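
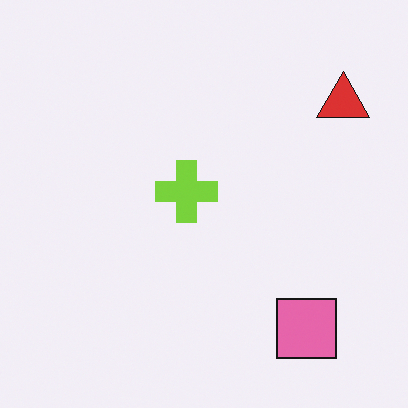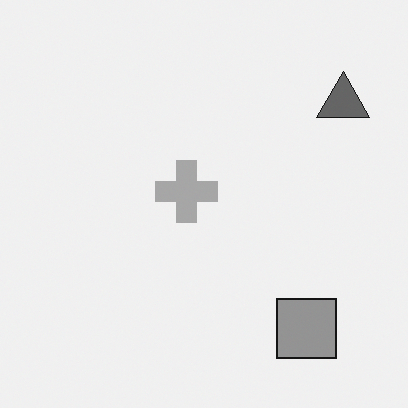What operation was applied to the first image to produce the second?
The image was converted to grayscale.

All color is removed — every shape is now a shade of grey.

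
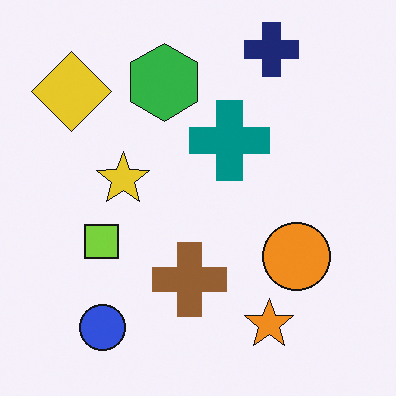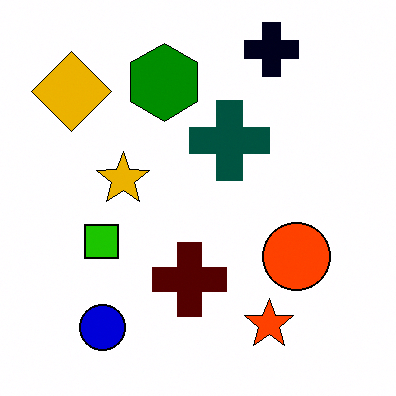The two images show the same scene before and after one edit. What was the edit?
The image was boosted in contrast.

Tones are pushed away from mid-grey across the whole image — a global contrast change.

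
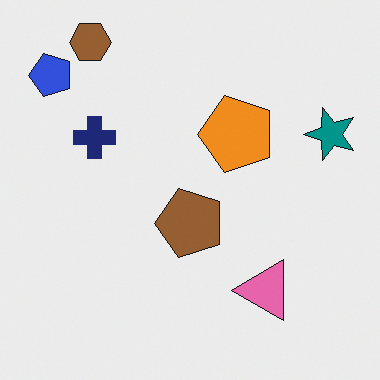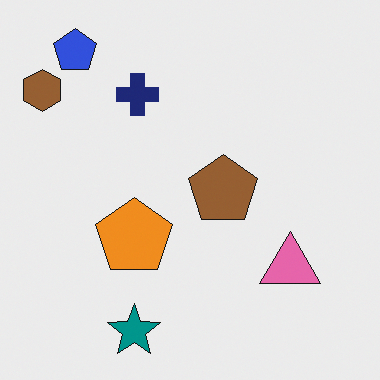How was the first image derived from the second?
Transposed (reflected across the top-left ↔ bottom-right diagonal).

Shapes have swapped their row and column positions — what was in the top-right is now in the bottom-left — a diagonal reflection.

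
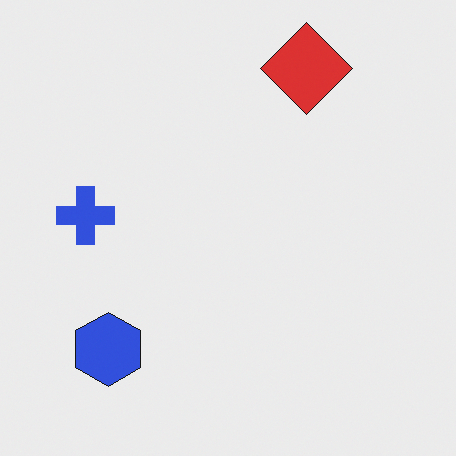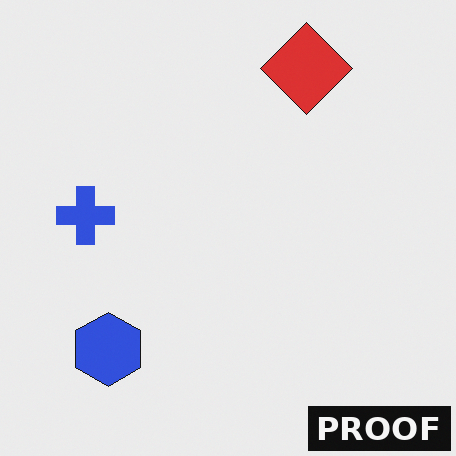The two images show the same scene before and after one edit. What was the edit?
The image was watermarked with the text "PROOF" in the lower-right corner.

A dark label reading "PROOF" appears in the lower-right corner.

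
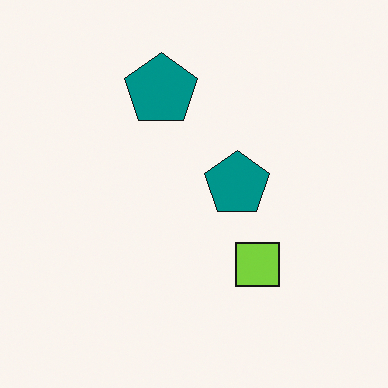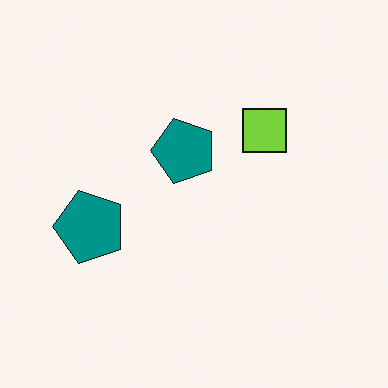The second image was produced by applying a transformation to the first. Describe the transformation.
Rotated 90° counter-clockwise.

The lime square sits in the bottom of the first image and the right of the second — consistent with a whole-image 90° counter-clockwise rotation.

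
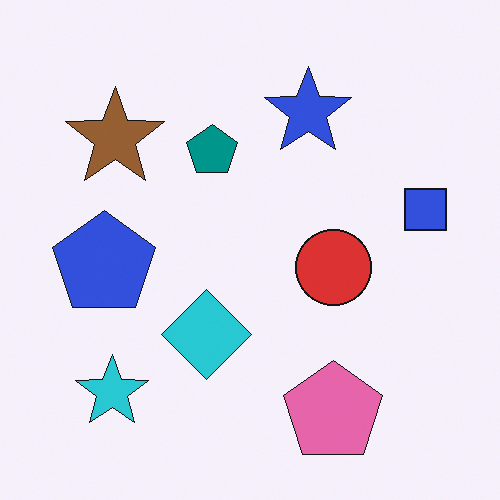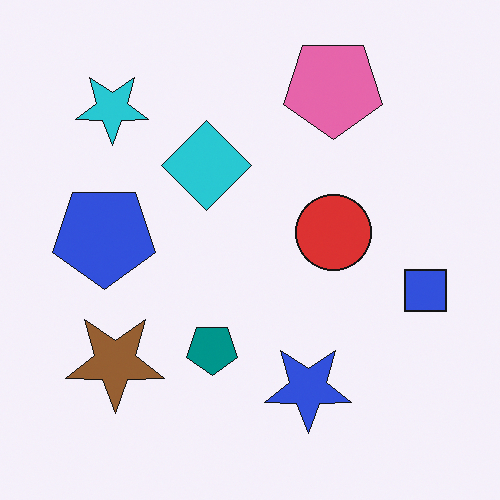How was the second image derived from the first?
The second image is the first flipped vertically (top ↔ bottom).

The pink pentagon is in the bottom of the first image and the top of the second — shapes on opposite sides of the horizontal midline have swapped in a mirror flip.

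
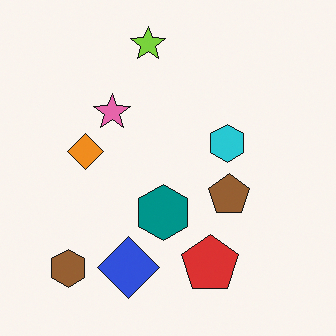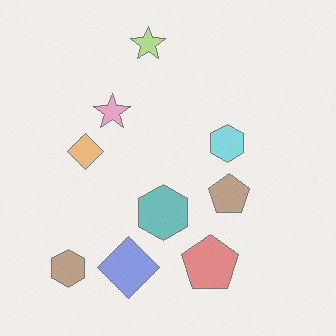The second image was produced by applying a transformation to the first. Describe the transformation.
This is the original image washed out (contrast reduced).

Tones are pushed toward mid-grey across the whole image — a global contrast change.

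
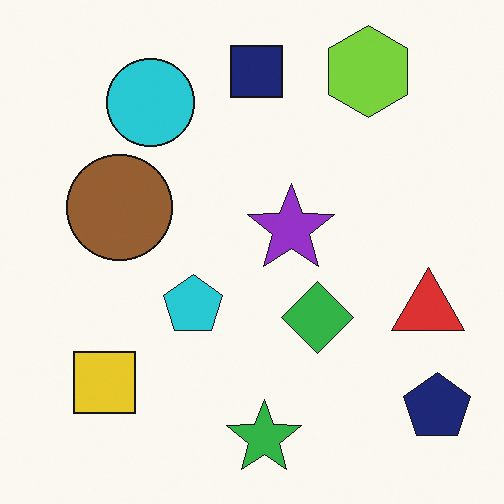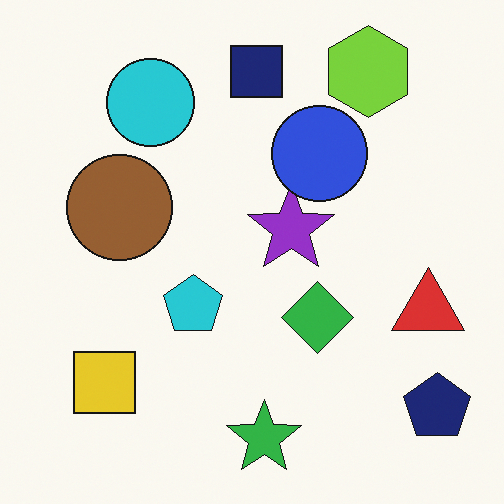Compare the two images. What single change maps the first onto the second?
Overlaid with an additional blue circle.

A blue circle appears in the second image that is absent from the first.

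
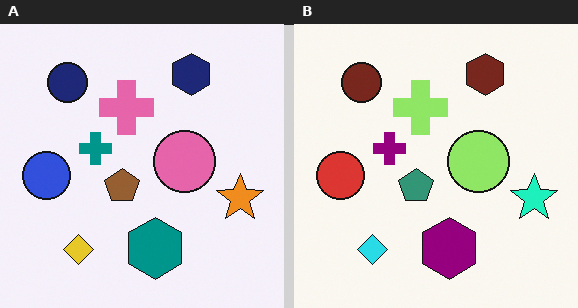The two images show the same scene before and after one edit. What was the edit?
Hue-shifted noticeably.

Every shape's color has rotated by the same amount around the hue wheel — a uniform hue shift.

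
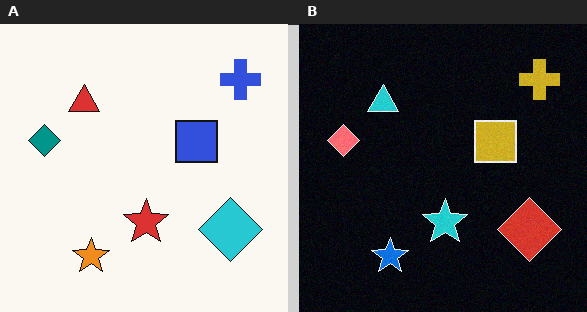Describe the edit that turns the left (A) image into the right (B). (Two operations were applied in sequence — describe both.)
The right (B) image is the left (A) color-inverted (negative), then degraded with a light layer of grain.

The light background has become dark and every shape's color is its complement — a photographic negative. Random speckle covers the whole image, including the flat background.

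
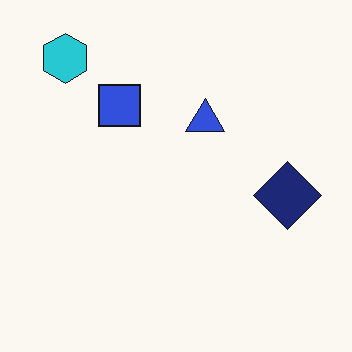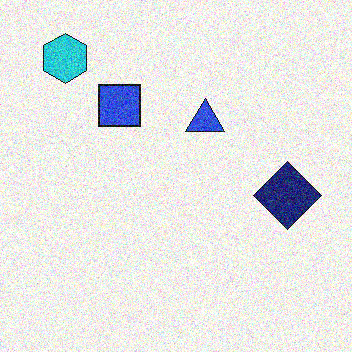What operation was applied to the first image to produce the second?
This is the original image degraded with heavy additive noise.

Random speckle covers the whole image, including the flat background.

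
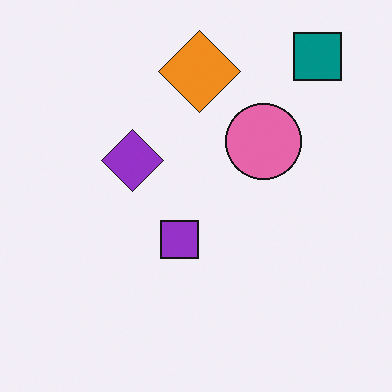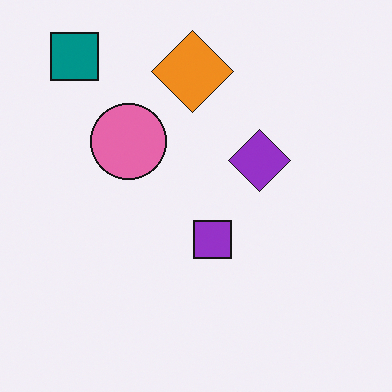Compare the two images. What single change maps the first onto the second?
The transformation is: flipped horizontally (left ↔ right).

The teal square is in the top-right of the first image and the top-left of the second — shapes on opposite sides of the vertical midline have swapped in a mirror flip.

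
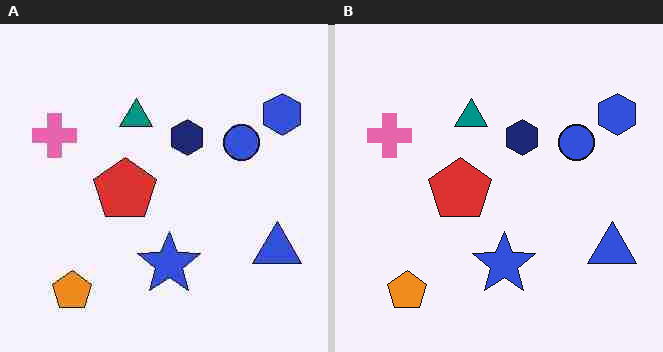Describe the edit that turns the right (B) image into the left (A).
This is the original image heavily JPEG-compressed with obvious blocking artifacts.

Blocky 8×8 compression artifacts appear around shape edges and the flat background shows ringing — characteristic JPEG degradation.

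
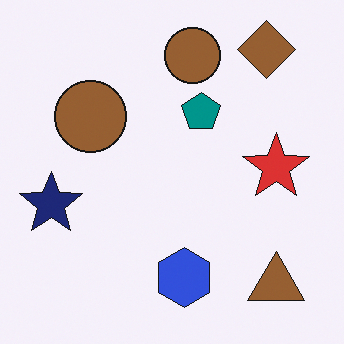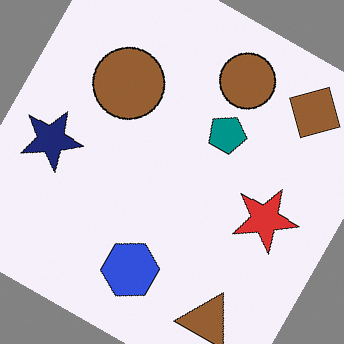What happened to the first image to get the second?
It was rotated clockwise by a clearly visible amount.

Every shape is tilted by the same angle and the image corners show triangular fill wedges — a whole-image rotation by a non-right angle.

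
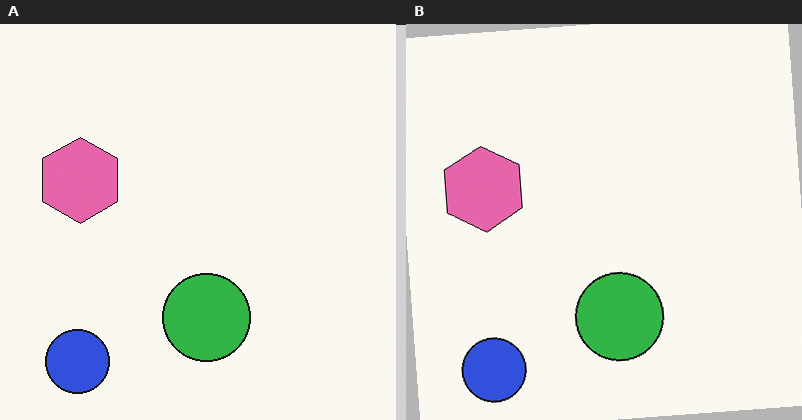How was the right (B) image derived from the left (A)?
This is the original image rotated counter-clockwise by a small amount.

Every shape is tilted by the same angle and the image corners show triangular fill wedges — a whole-image rotation by a non-right angle.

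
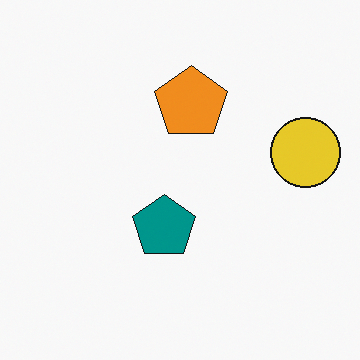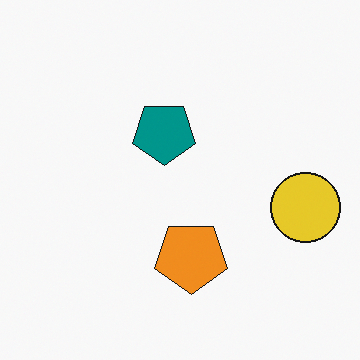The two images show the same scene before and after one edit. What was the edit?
The image was flipped vertically (top ↔ bottom).

The orange pentagon is in the top of the first image and the bottom of the second — shapes on opposite sides of the horizontal midline have swapped in a mirror flip.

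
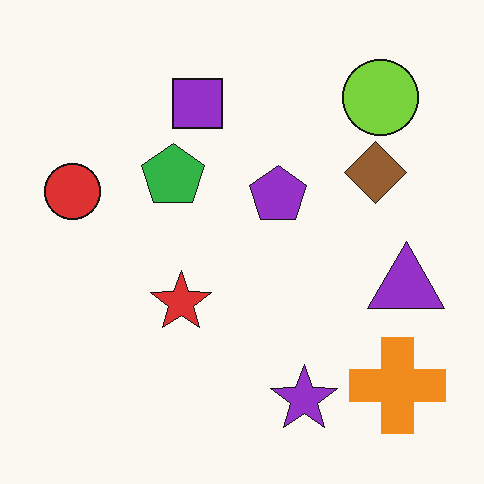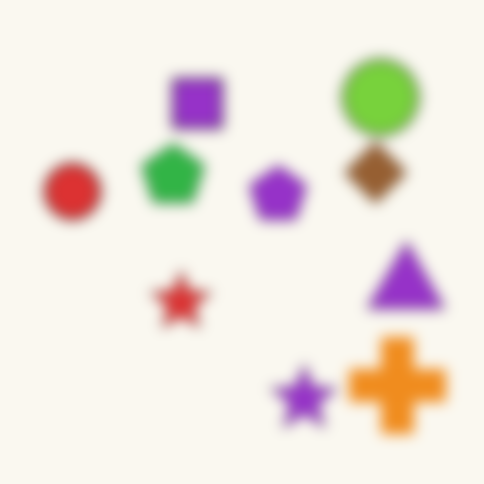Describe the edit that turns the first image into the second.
Strongly gaussian-blurred.

Shape edges and outlines are uniformly softened across the whole image.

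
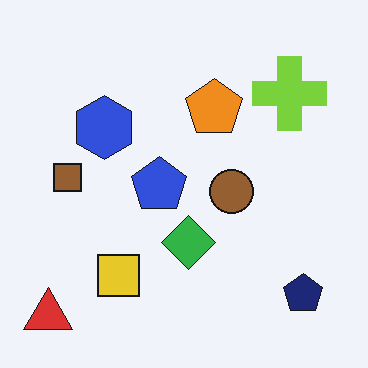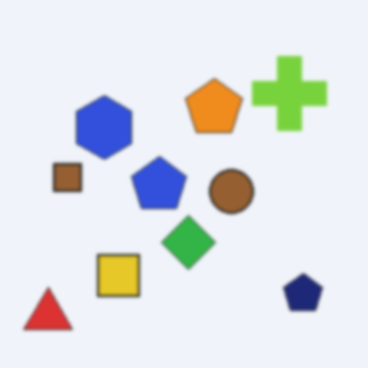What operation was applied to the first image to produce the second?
This is the original image slightly softened.

Shape edges and outlines are uniformly softened across the whole image.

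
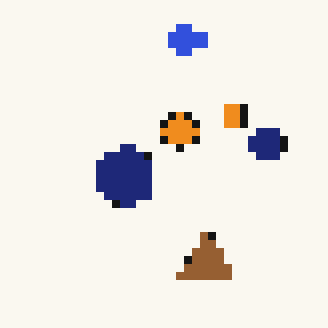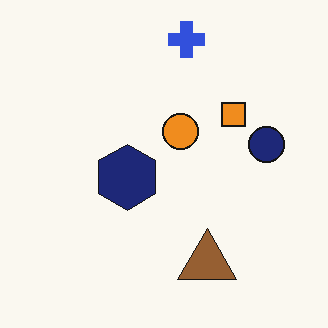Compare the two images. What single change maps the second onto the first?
Pixelated into visible square blocks.

Shapes are reduced to large square blocks; fine edges and outlines are lost — a downscale-then-upscale (mosaic) effect.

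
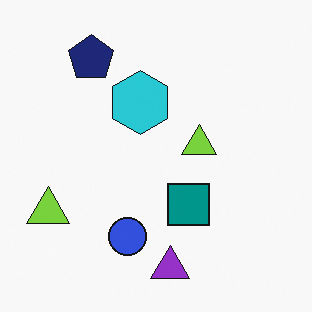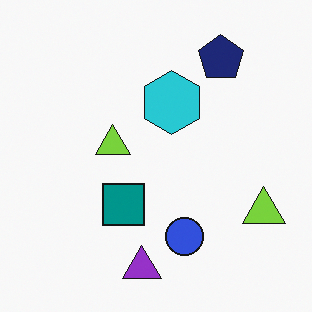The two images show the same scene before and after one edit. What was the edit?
The transformation is: flipped horizontally (left ↔ right).

The navy pentagon is in the top-left of the first image and the top-right of the second — shapes on opposite sides of the vertical midline have swapped in a mirror flip.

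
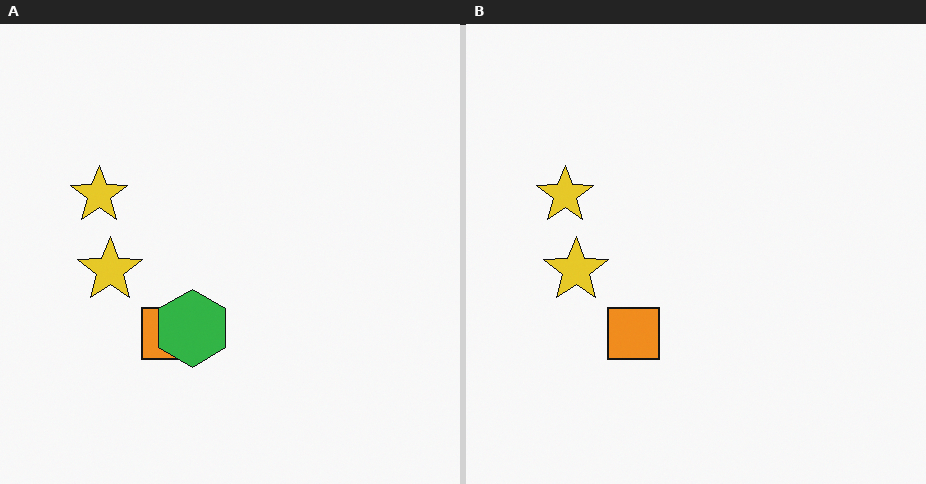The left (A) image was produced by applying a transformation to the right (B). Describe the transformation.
The image was overlaid with an additional green hexagon.

A green hexagon appears in the left (A) image that is absent from the right (B).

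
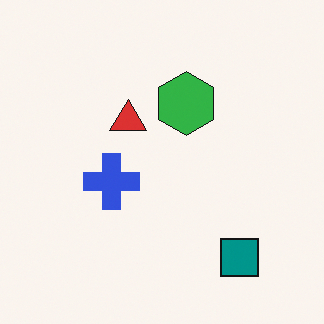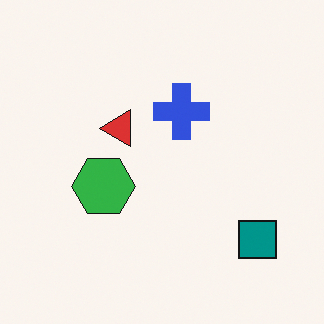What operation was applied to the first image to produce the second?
The transformation is: transposed (reflected across the top-left ↔ bottom-right diagonal).

Shapes have swapped their row and column positions — what was in the top-right is now in the bottom-left — a diagonal reflection.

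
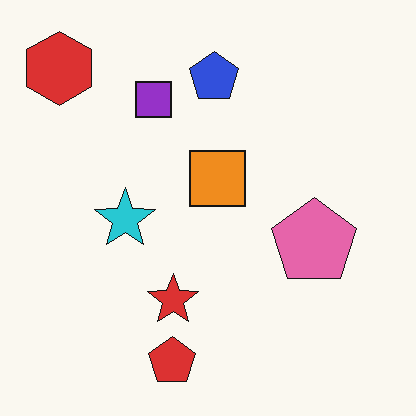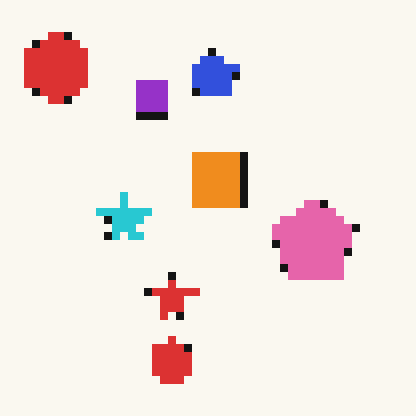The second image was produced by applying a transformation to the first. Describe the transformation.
Moderately pixelated.

Shapes are reduced to large square blocks; fine edges and outlines are lost — a downscale-then-upscale (mosaic) effect.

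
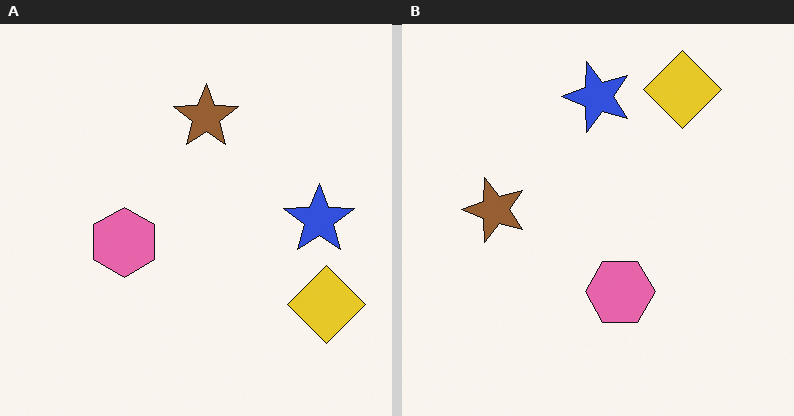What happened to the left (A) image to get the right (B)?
The transformation is: rotated 90° counter-clockwise.

The yellow diamond sits in the bottom-right of the left (A) image and the top-right of the right (B) — consistent with a whole-image 90° counter-clockwise rotation.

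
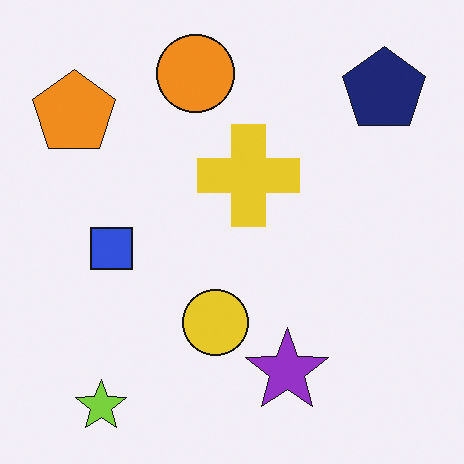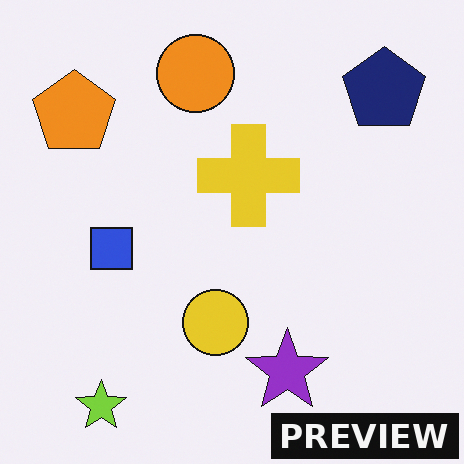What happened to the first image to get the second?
The transformation is: watermarked with the text "PREVIEW" in the lower-right corner.

A dark label reading "PREVIEW" appears in the lower-right corner.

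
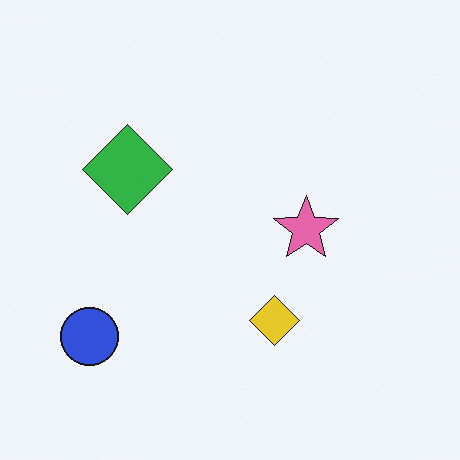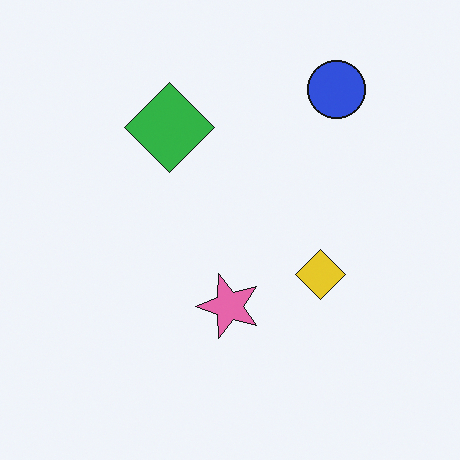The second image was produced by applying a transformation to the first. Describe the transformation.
The second image is the first transposed (reflected across the top-left ↔ bottom-right diagonal).

Shapes have swapped their row and column positions — what was in the top-right is now in the bottom-left — a diagonal reflection.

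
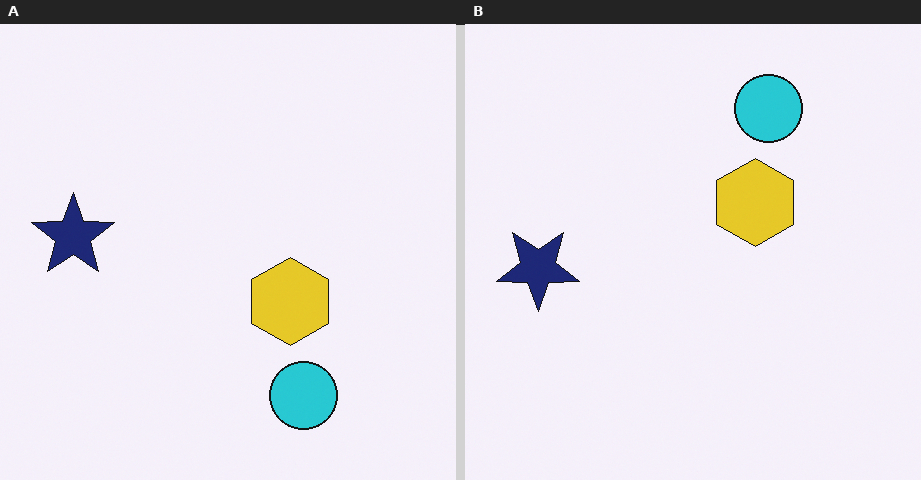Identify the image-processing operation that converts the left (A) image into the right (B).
This is the original image flipped vertically (top ↔ bottom).

The cyan circle is in the bottom of the left (A) image and the top of the right (B) — shapes on opposite sides of the horizontal midline have swapped in a mirror flip.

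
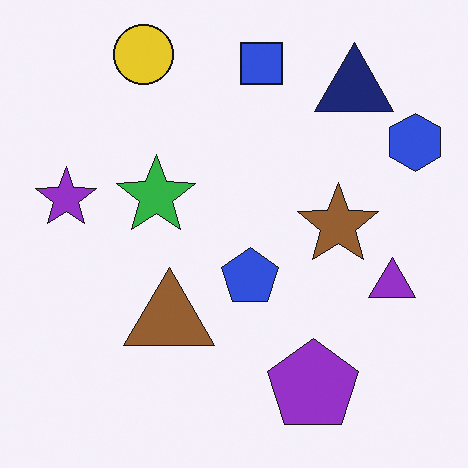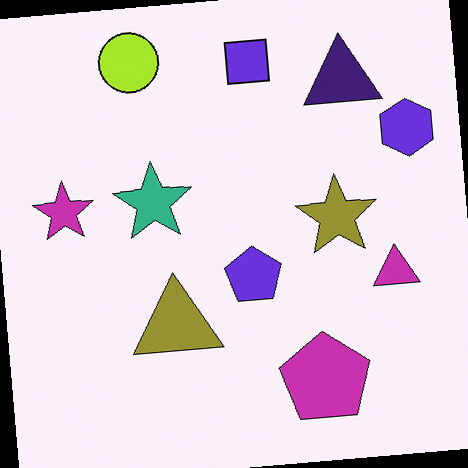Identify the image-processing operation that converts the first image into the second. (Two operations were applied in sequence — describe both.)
It was hue-shifted slightly, then rotated counter-clockwise by a small amount.

Every shape's color has rotated by the same amount around the hue wheel — a uniform hue shift. Every shape is tilted by the same angle and the image corners show triangular fill wedges — a whole-image rotation by a non-right angle.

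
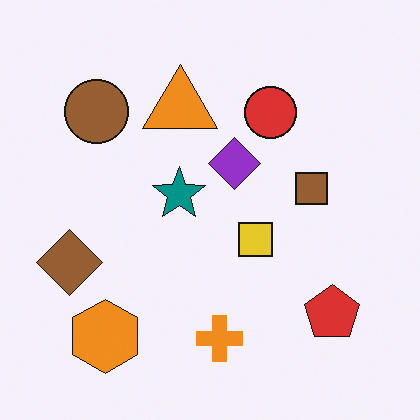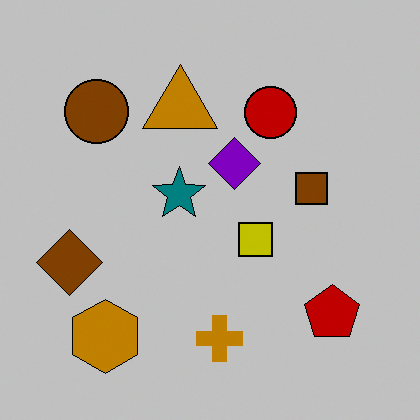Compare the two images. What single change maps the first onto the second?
The second image is the first heavily posterized to just a handful of flat colors.

Each flat color has snapped to a coarser quantized level — most visibly, the near-white background has dropped to a flat grey.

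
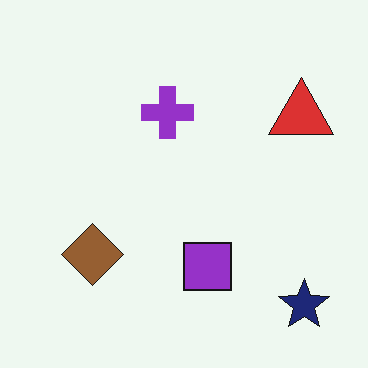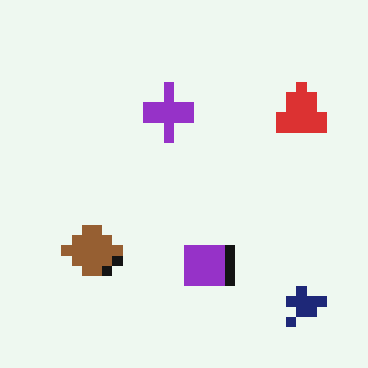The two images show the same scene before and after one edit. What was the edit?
Heavily pixelated into large blocks.

Shapes are reduced to large square blocks; fine edges and outlines are lost — a downscale-then-upscale (mosaic) effect.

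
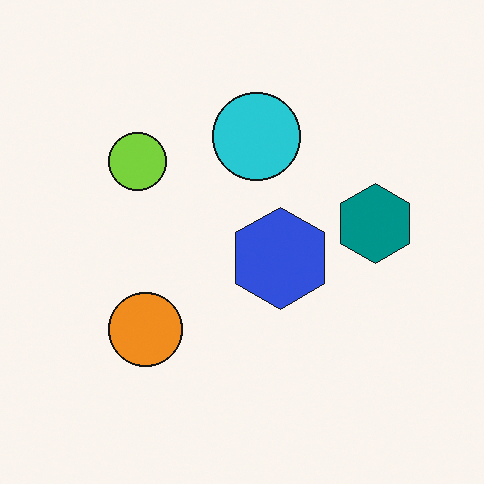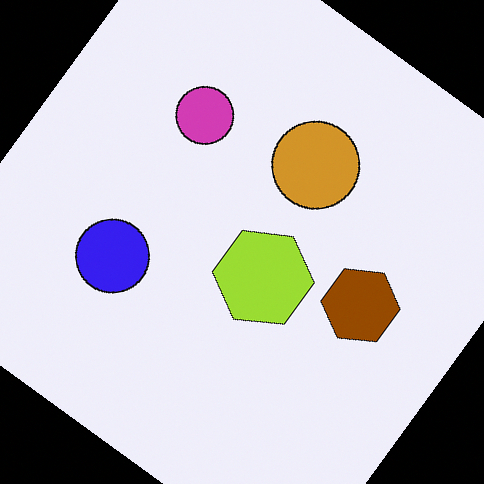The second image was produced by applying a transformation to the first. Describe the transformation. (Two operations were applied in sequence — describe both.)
The image was hue-shifted through roughly half the color wheel, then rotated clockwise by a large amount — several tens of degrees.

Every shape's color has rotated by the same amount around the hue wheel — a uniform hue shift. Every shape is tilted by the same angle and the image corners show triangular fill wedges — a whole-image rotation by a non-right angle.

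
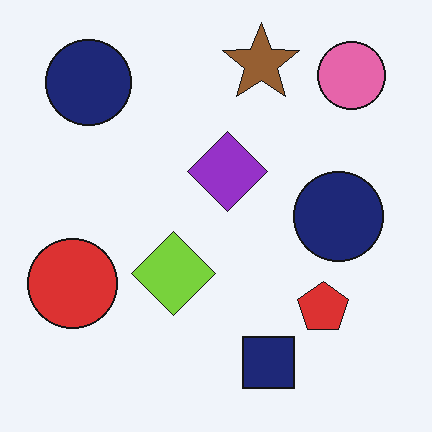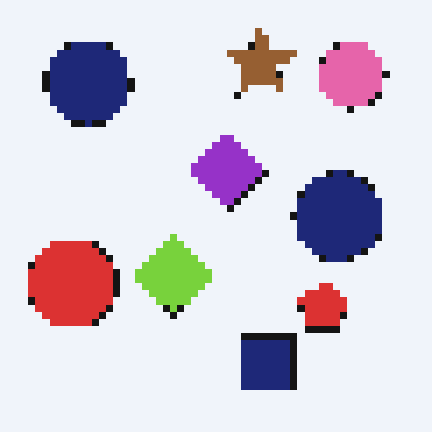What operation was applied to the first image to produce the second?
This is the original image moderately pixelated.

Shapes are reduced to large square blocks; fine edges and outlines are lost — a downscale-then-upscale (mosaic) effect.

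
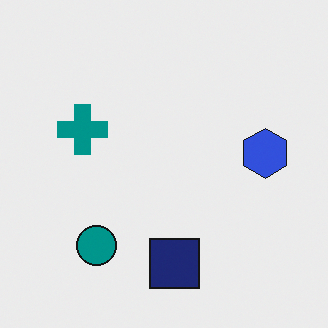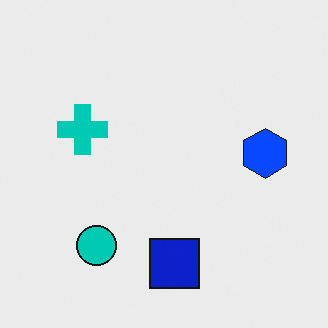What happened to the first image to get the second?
The second image is the first heavily oversaturated.

All colors are more vivid — a global saturation change.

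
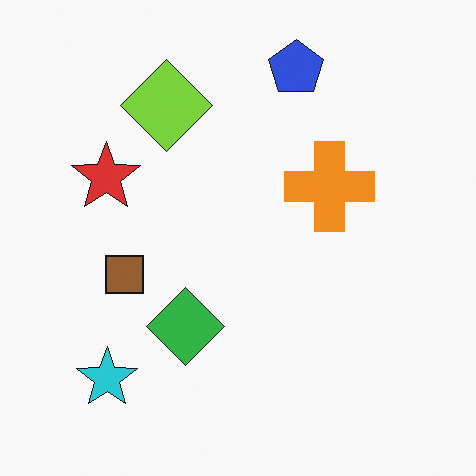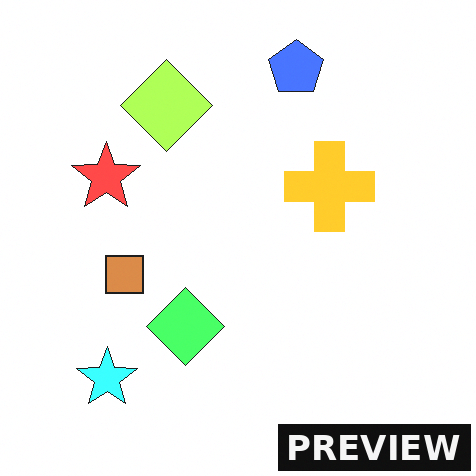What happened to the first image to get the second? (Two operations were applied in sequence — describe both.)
This is the original image substantially brightened, then watermarked with the text "PREVIEW" in the lower-right corner.

Every pixel — background and shapes alike — is uniformly brightened. A dark label reading "PREVIEW" appears in the lower-right corner.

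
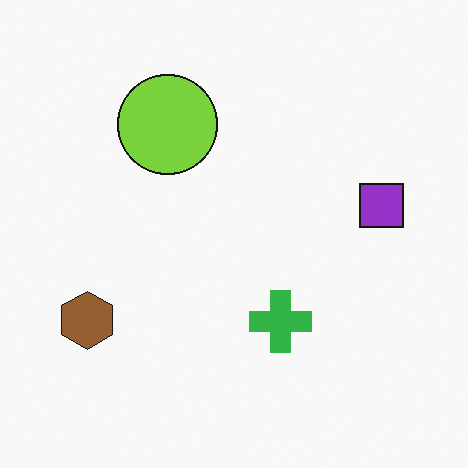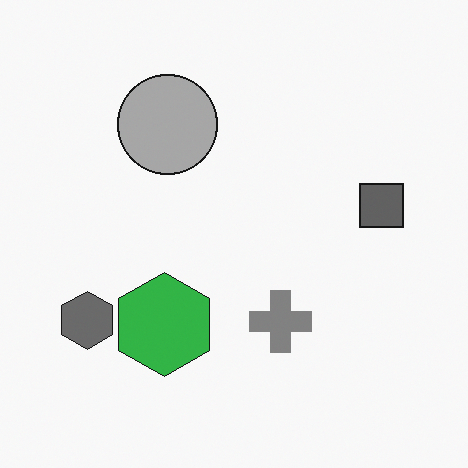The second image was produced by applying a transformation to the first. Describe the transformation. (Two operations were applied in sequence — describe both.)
The second image is the first converted to grayscale, then overlaid with an additional green hexagon.

All color is removed — every shape is now a shade of grey. A green hexagon appears in the second image that is absent from the first.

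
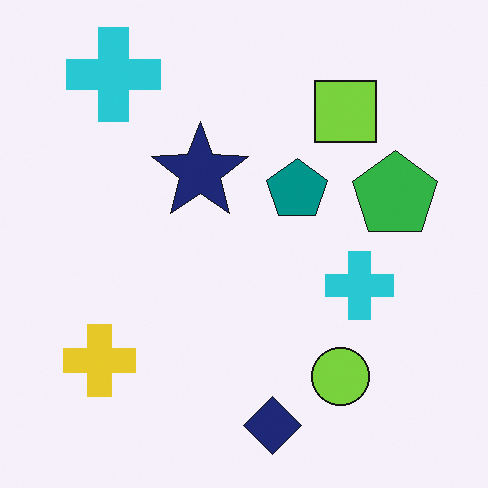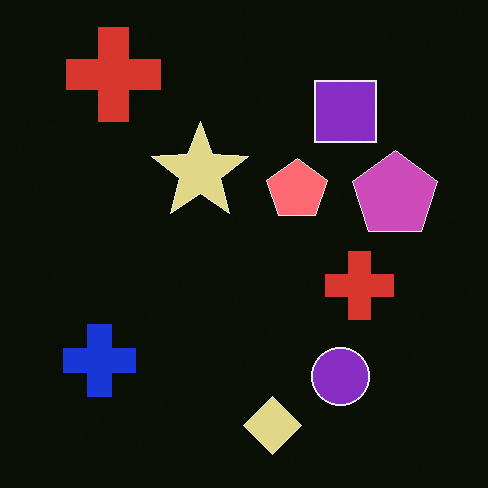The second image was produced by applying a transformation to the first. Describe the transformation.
Color-inverted (negative).

The light background has become dark and every shape's color is its complement — a photographic negative.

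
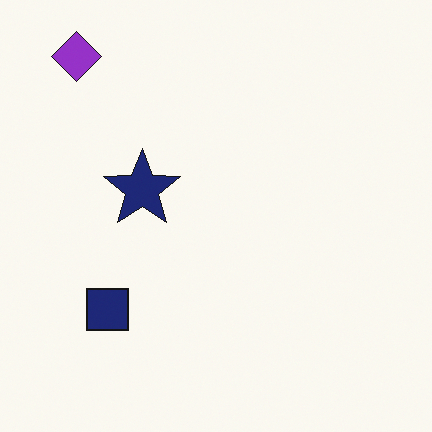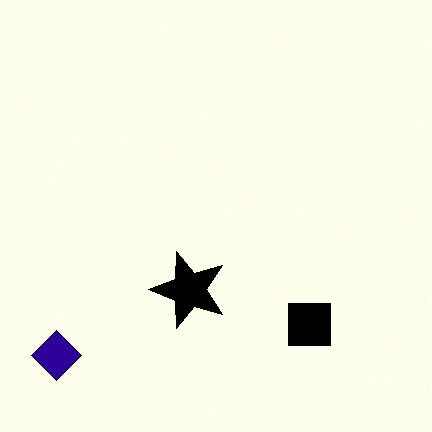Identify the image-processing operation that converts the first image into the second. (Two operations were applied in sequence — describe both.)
The image was rotated 90° counter-clockwise, then given much higher contrast.

The purple diamond sits in the top-left of the first image and the bottom-left of the second — consistent with a whole-image 90° counter-clockwise rotation. Tones are pushed away from mid-grey across the whole image — a global contrast change.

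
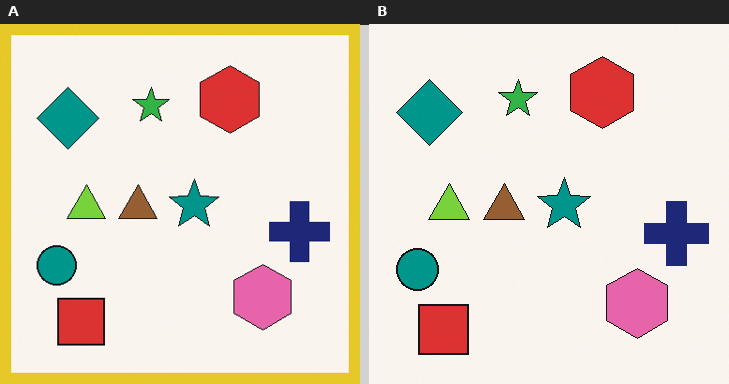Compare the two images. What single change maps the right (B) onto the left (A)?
This is the original image framed with a yellow border.

A solid yellow frame runs around the edge of the left (A) image, with the content slightly shrunk inside it.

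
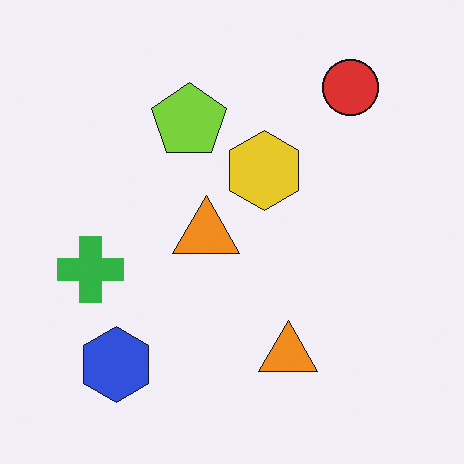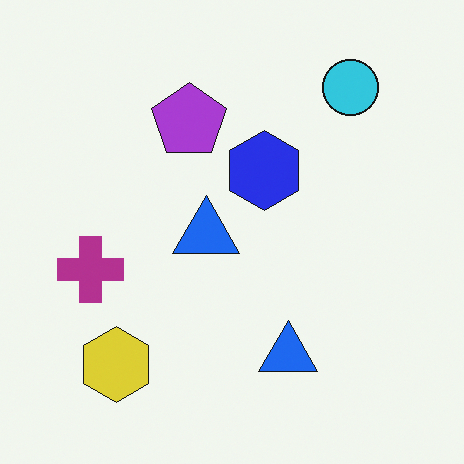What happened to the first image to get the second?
This is the original image hue-shifted by a large amount.

Every shape's color has rotated by the same amount around the hue wheel — a uniform hue shift.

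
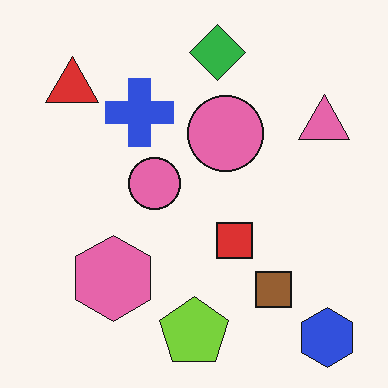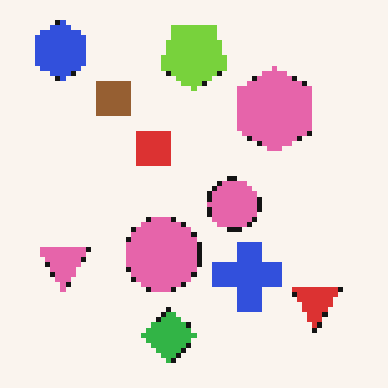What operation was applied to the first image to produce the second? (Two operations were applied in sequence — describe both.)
It was rotated 180°, then lightly pixelated (a mild mosaic effect).

The blue hexagon sits in the bottom-right of the first image and the top-left of the second — consistent with a whole-image 180° rotation. Shapes are reduced to large square blocks; fine edges and outlines are lost — a downscale-then-upscale (mosaic) effect.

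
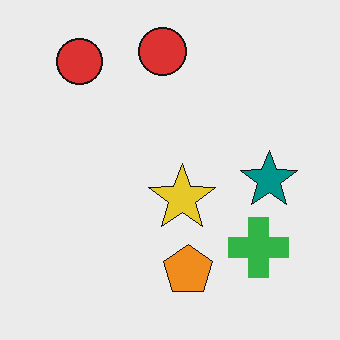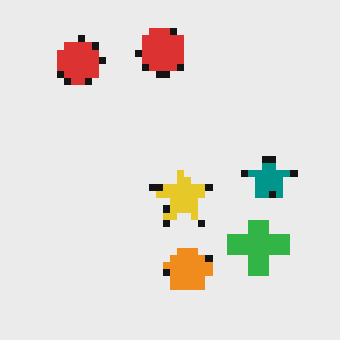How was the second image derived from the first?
It was moderately pixelated.

Shapes are reduced to large square blocks; fine edges and outlines are lost — a downscale-then-upscale (mosaic) effect.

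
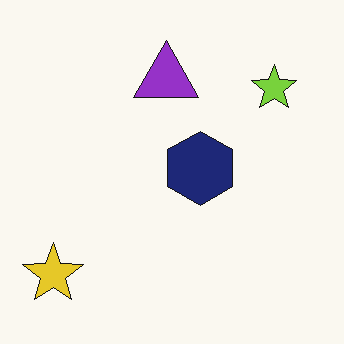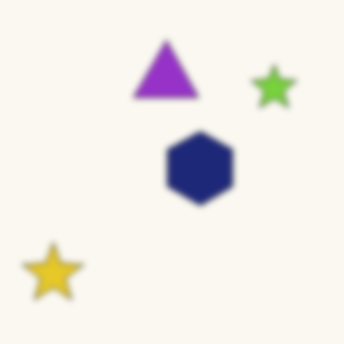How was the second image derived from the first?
The image was moderately blurred.

Shape edges and outlines are uniformly softened across the whole image.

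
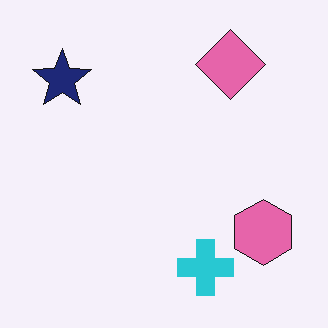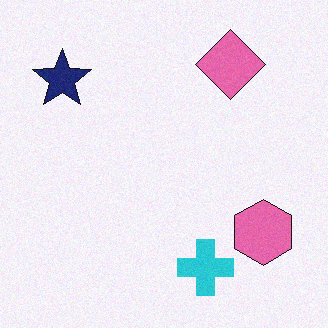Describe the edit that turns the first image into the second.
The second image is the first degraded with subtle gaussian noise.

Random speckle covers the whole image, including the flat background.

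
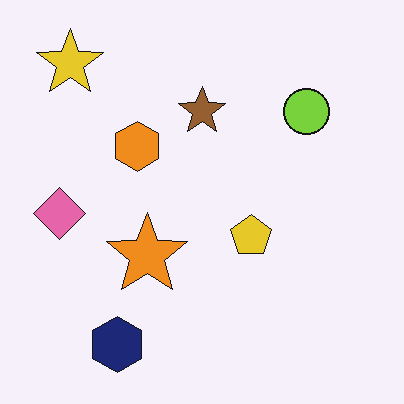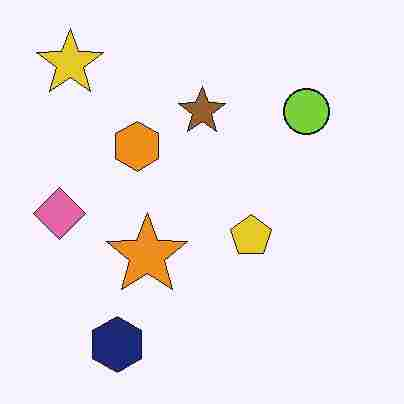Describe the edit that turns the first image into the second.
It was degraded with heavy JPEG compression.

Blocky 8×8 compression artifacts appear around shape edges and the flat background shows ringing — characteristic JPEG degradation.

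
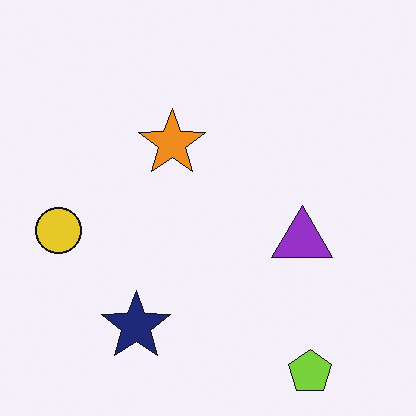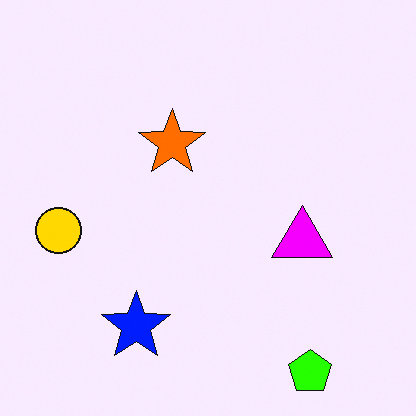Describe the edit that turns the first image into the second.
The second image is the first made much more vivid (saturation change).

All colors are more vivid — a global saturation change.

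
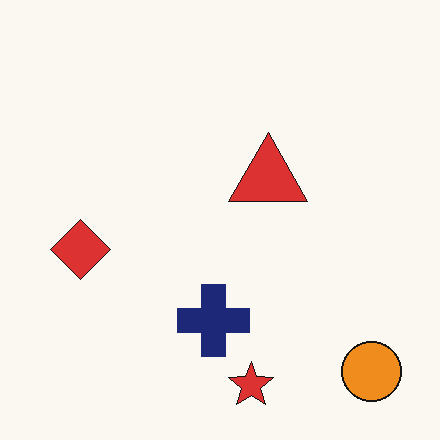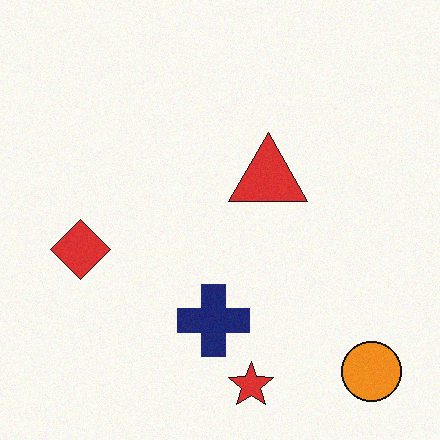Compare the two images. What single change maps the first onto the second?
The image was degraded with a light layer of grain.

Random speckle covers the whole image, including the flat background.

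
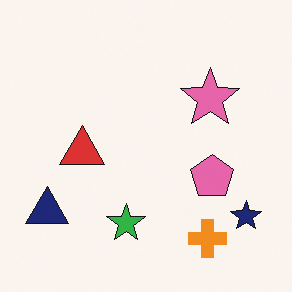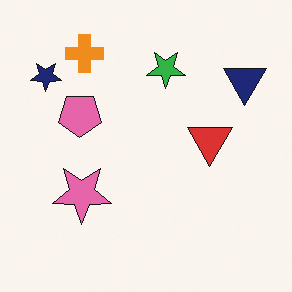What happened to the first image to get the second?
The image was rotated 180°.

The navy star sits in the bottom-right of the first image and the top-left of the second — consistent with a whole-image 180° rotation.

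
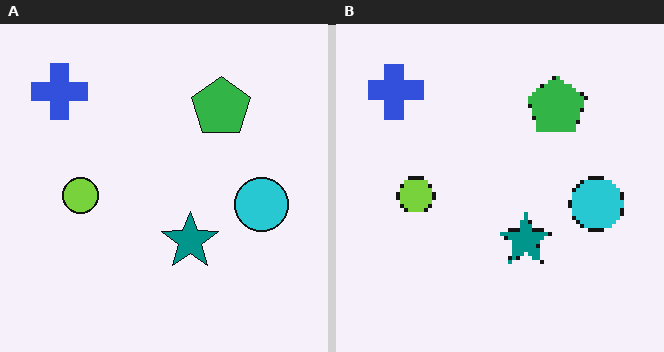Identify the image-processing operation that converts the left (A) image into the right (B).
The image was lightly pixelated (a mild mosaic effect).

Shapes are reduced to large square blocks; fine edges and outlines are lost — a downscale-then-upscale (mosaic) effect.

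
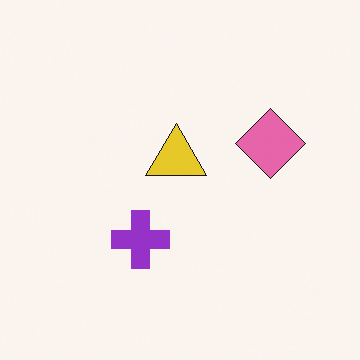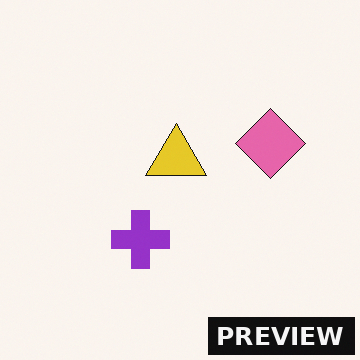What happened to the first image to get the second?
The transformation is: watermarked with the text "PREVIEW" in the lower-right corner.

A dark label reading "PREVIEW" appears in the lower-right corner.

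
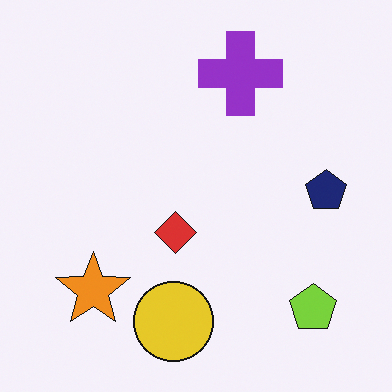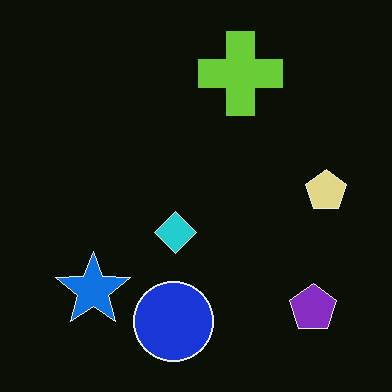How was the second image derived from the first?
Color-inverted (negative).

The light background has become dark and every shape's color is its complement — a photographic negative.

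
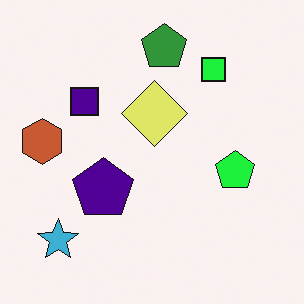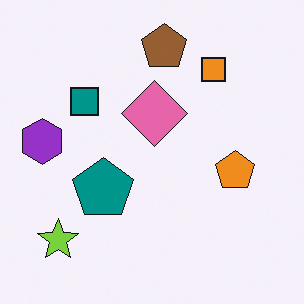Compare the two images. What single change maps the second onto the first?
The transformation is: hue-shifted through roughly a third of the color wheel.

Every shape's color has rotated by the same amount around the hue wheel — a uniform hue shift.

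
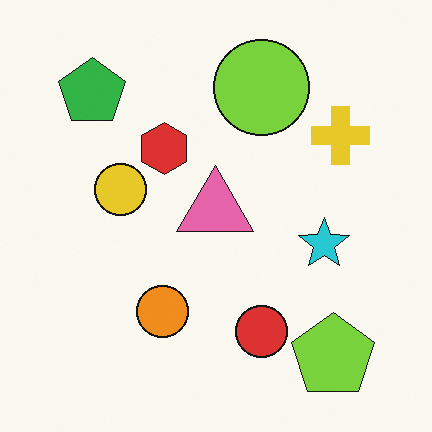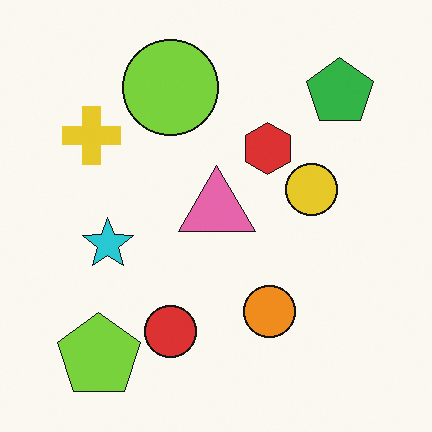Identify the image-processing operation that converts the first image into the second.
The image was flipped horizontally (left ↔ right).

The yellow cross is in the top-right of the first image and the top-left of the second — shapes on opposite sides of the vertical midline have swapped in a mirror flip.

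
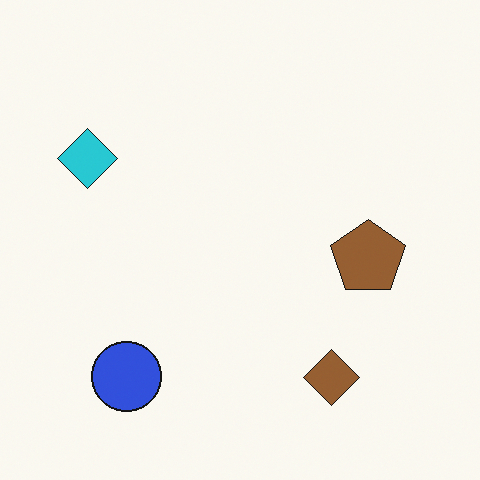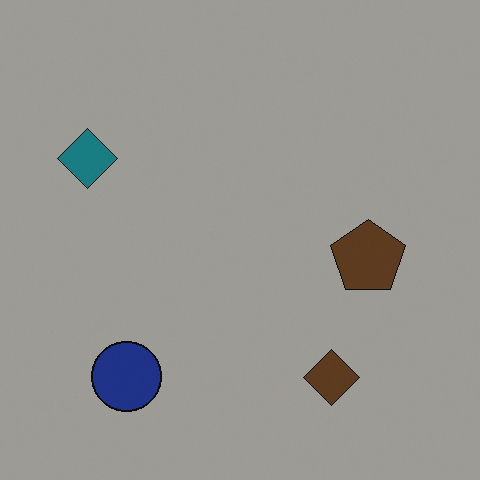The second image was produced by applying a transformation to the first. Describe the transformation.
The second image is the first darkened a lot.

Every pixel — background and shapes alike — is uniformly darkened.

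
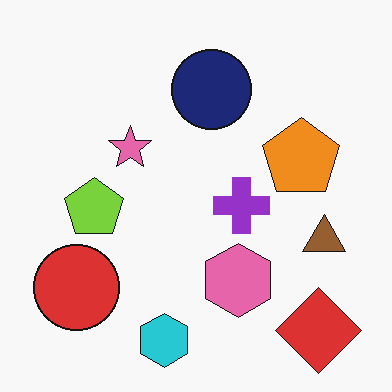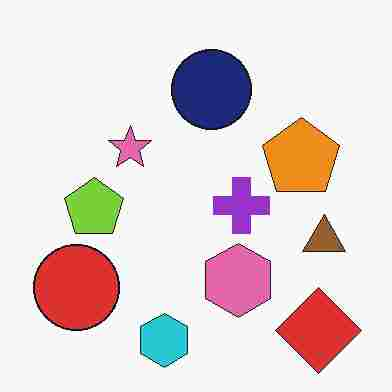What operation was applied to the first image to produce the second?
The second image is the first degraded with heavy JPEG compression.

Blocky 8×8 compression artifacts appear around shape edges and the flat background shows ringing — characteristic JPEG degradation.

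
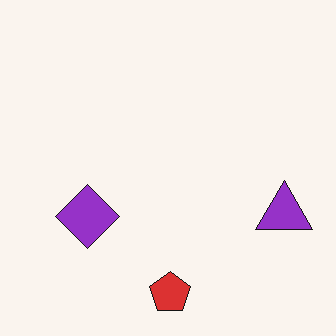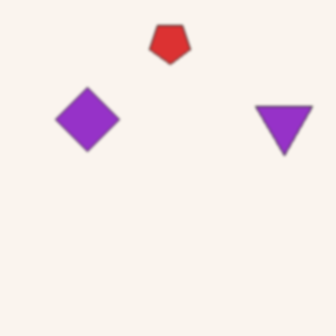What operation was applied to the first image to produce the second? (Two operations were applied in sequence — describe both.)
The transformation is: lightly blurred, then flipped vertically (top ↔ bottom).

Shape edges and outlines are uniformly softened across the whole image. The red pentagon is in the bottom of the first image and the top of the second — shapes on opposite sides of the horizontal midline have swapped in a mirror flip.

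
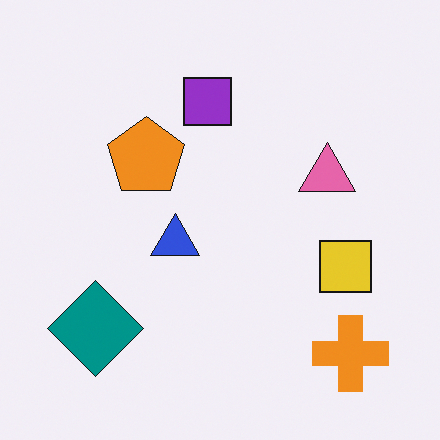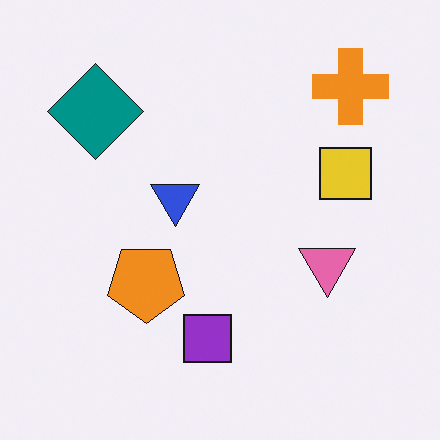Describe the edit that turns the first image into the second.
The second image is the first flipped vertically (top ↔ bottom).

The orange cross is in the bottom-right of the first image and the top-right of the second — shapes on opposite sides of the horizontal midline have swapped in a mirror flip.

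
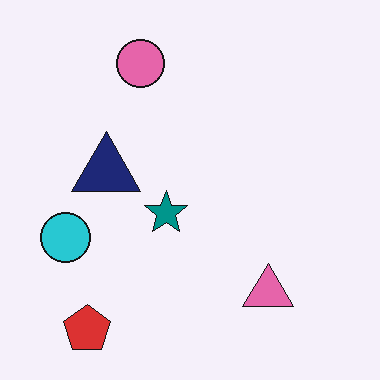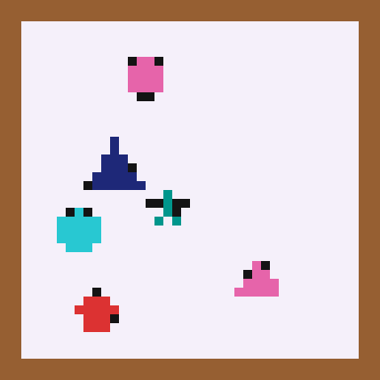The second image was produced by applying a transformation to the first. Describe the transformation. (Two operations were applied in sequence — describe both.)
It was heavily pixelated into large blocks, then framed with a brown border.

Shapes are reduced to large square blocks; fine edges and outlines are lost — a downscale-then-upscale (mosaic) effect. A solid brown frame runs around the edge of the second image, with the content slightly shrunk inside it.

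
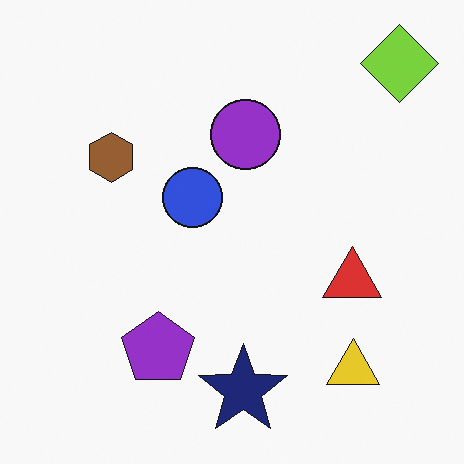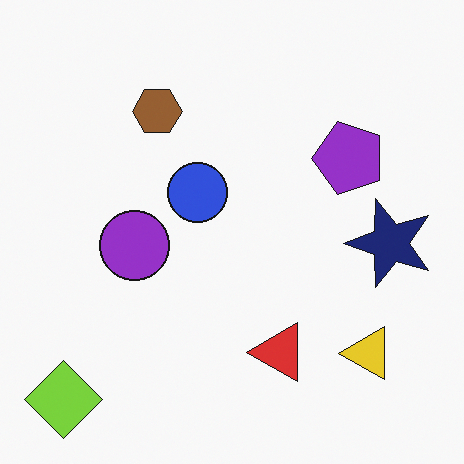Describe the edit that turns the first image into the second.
This is the original image transposed (reflected across the top-left ↔ bottom-right diagonal).

Shapes have swapped their row and column positions — what was in the top-right is now in the bottom-left — a diagonal reflection.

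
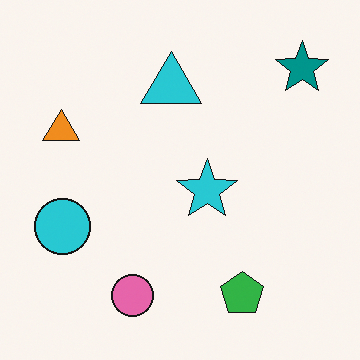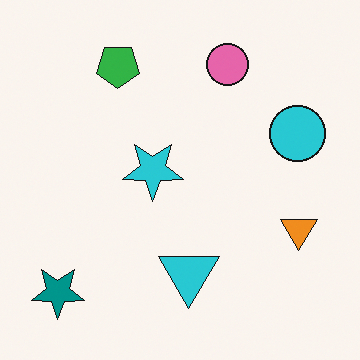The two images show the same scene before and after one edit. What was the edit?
The transformation is: rotated 180°.

The teal star sits in the top-right of the first image and the bottom-left of the second — consistent with a whole-image 180° rotation.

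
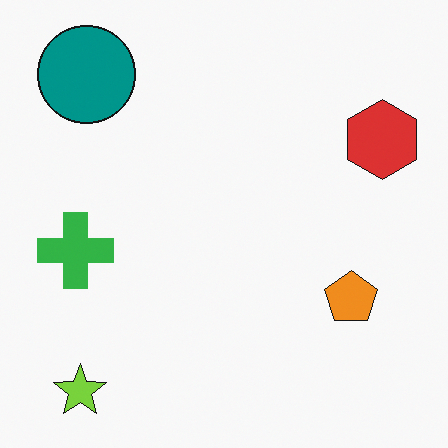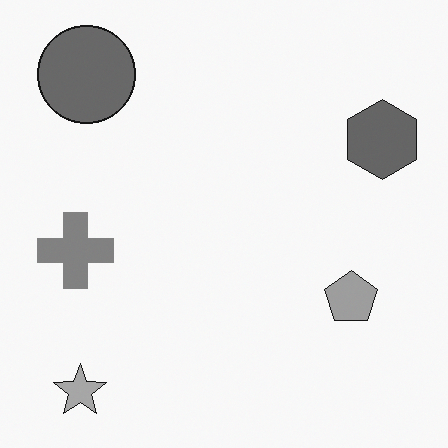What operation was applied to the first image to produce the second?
Converted to grayscale.

All color is removed — every shape is now a shade of grey.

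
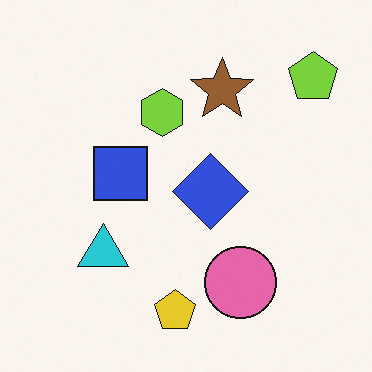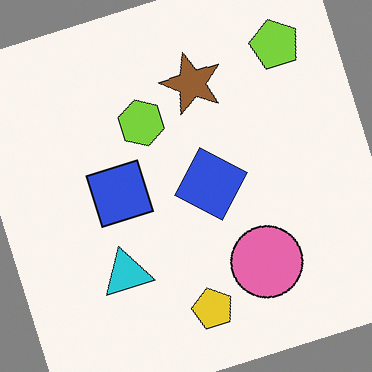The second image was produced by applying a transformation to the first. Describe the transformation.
It was rotated counter-clockwise by a clearly visible amount.

Every shape is tilted by the same angle and the image corners show triangular fill wedges — a whole-image rotation by a non-right angle.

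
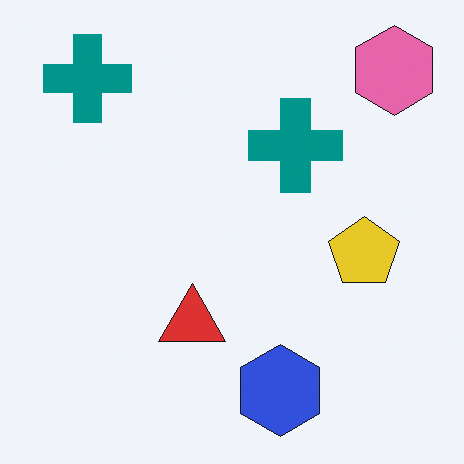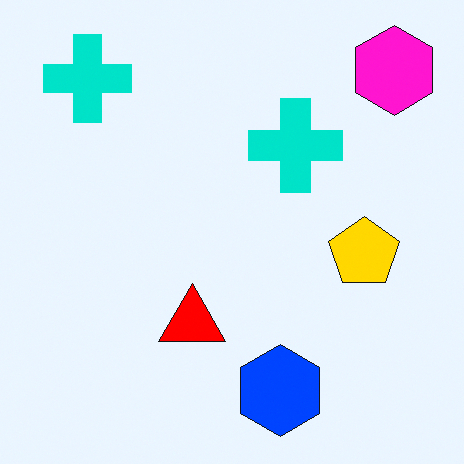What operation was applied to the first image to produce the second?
The image was heavily oversaturated.

All colors are more vivid — a global saturation change.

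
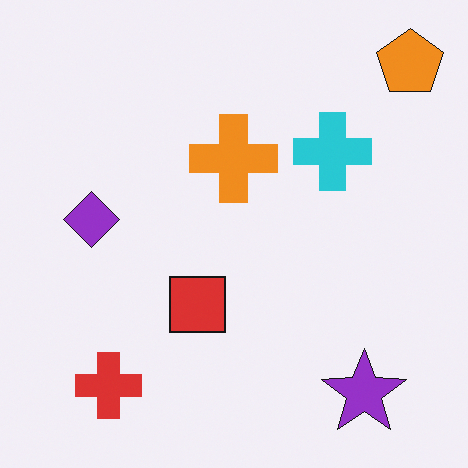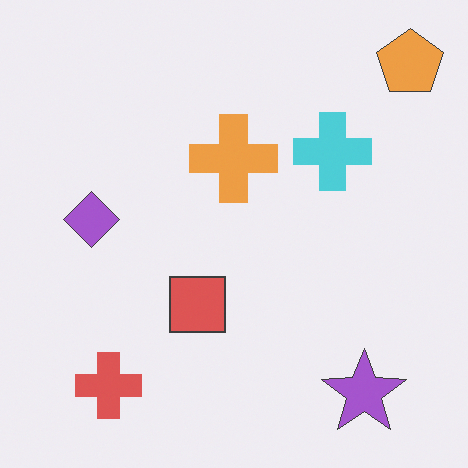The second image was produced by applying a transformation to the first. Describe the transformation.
The image was given slightly reduced contrast.

Tones are pushed toward mid-grey across the whole image — a global contrast change.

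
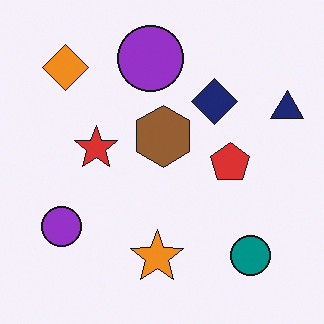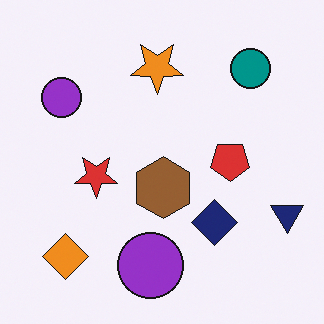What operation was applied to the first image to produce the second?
The second image is the first flipped vertically (top ↔ bottom).

The orange star is in the bottom of the first image and the top of the second — shapes on opposite sides of the horizontal midline have swapped in a mirror flip.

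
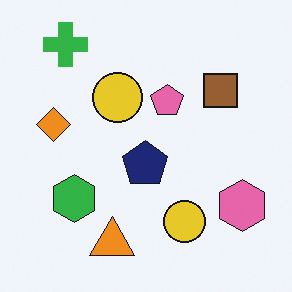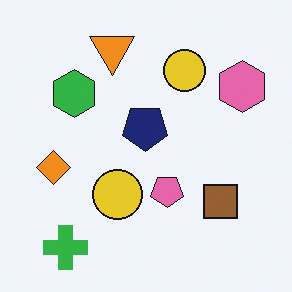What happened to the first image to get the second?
The transformation is: flipped vertically (top ↔ bottom).

The green cross is in the top-left of the first image and the bottom-left of the second — shapes on opposite sides of the horizontal midline have swapped in a mirror flip.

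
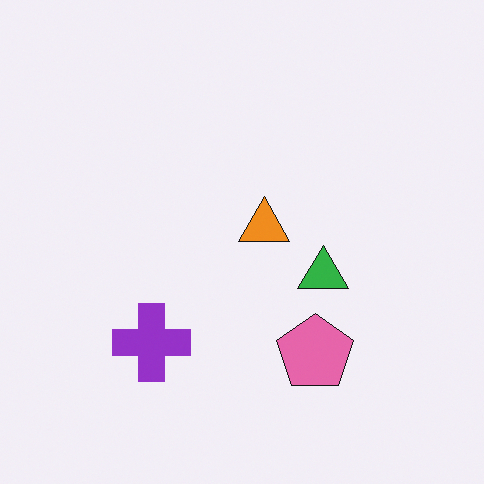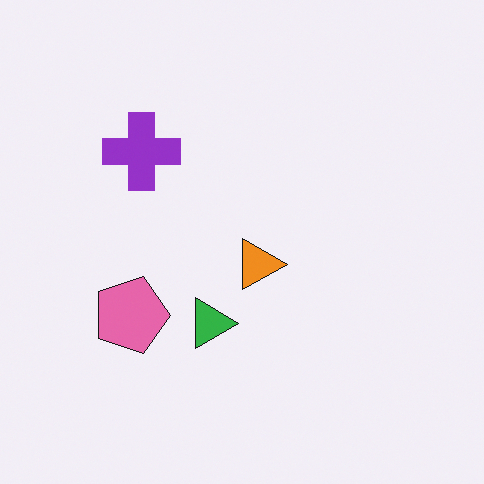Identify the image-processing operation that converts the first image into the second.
This is the original image rotated 90° clockwise.

The purple cross sits in the bottom-left of the first image and the top-left of the second — consistent with a whole-image 90° clockwise rotation.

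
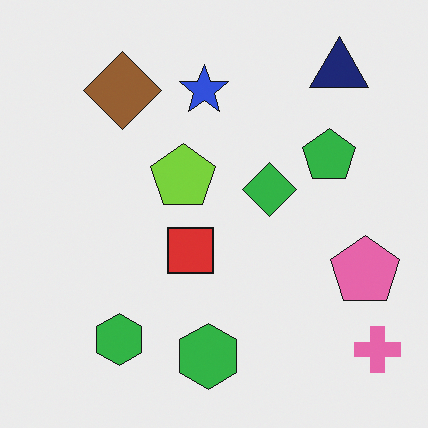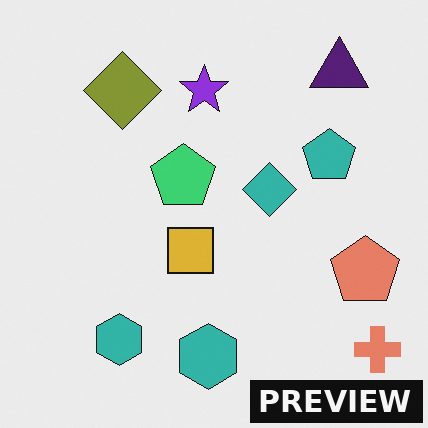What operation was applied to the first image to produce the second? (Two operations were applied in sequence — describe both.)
The second image is the first hue-shifted slightly, then watermarked with the text "PREVIEW" in the lower-right corner.

Every shape's color has rotated by the same amount around the hue wheel — a uniform hue shift. A dark label reading "PREVIEW" appears in the lower-right corner.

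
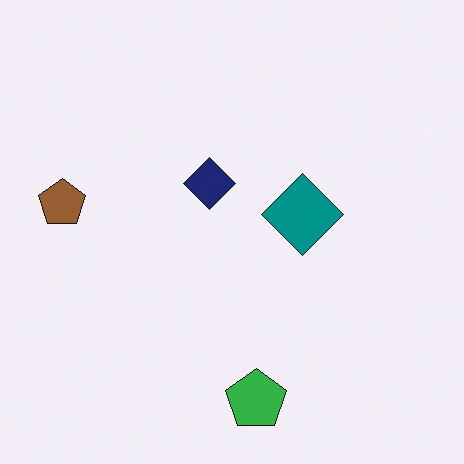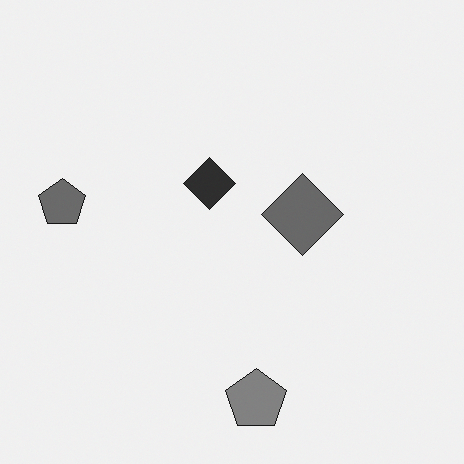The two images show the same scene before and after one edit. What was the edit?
The transformation is: converted to grayscale.

All color is removed — every shape is now a shade of grey.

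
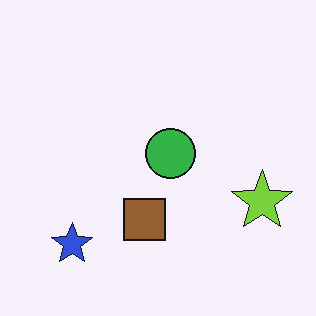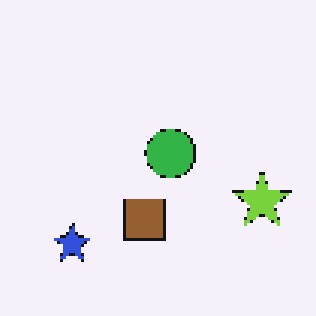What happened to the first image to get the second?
The image was mildly pixelated.

Shapes are reduced to large square blocks; fine edges and outlines are lost — a downscale-then-upscale (mosaic) effect.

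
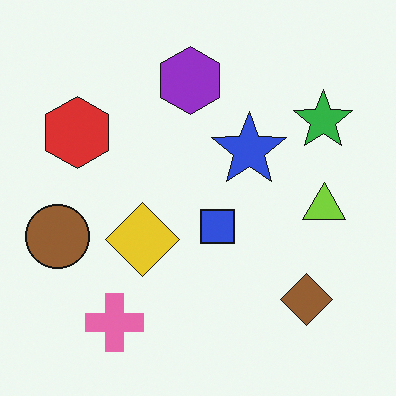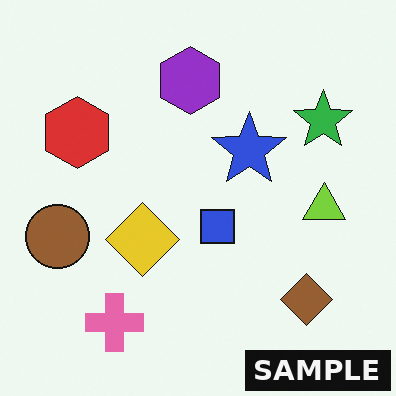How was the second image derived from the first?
Watermarked with the text "SAMPLE" in the lower-right corner.

A dark label reading "SAMPLE" appears in the lower-right corner.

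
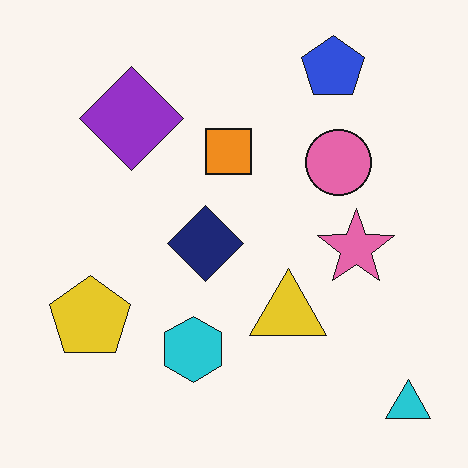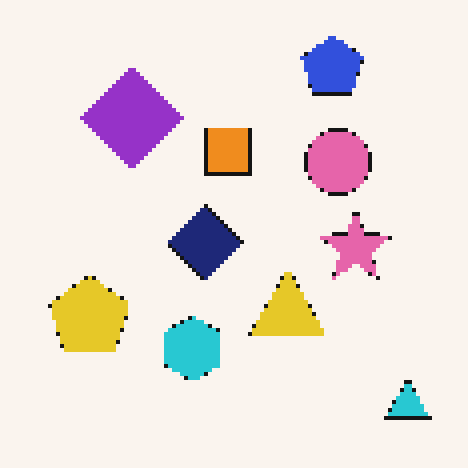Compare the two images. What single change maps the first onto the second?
The second image is the first mildly pixelated.

Shapes are reduced to large square blocks; fine edges and outlines are lost — a downscale-then-upscale (mosaic) effect.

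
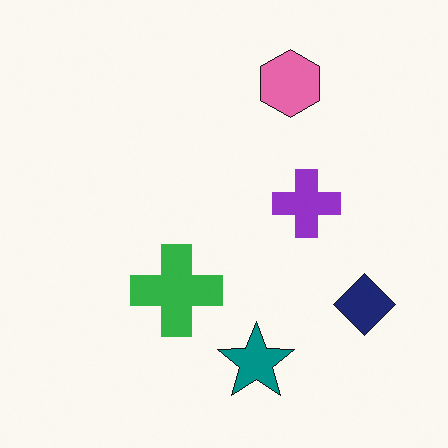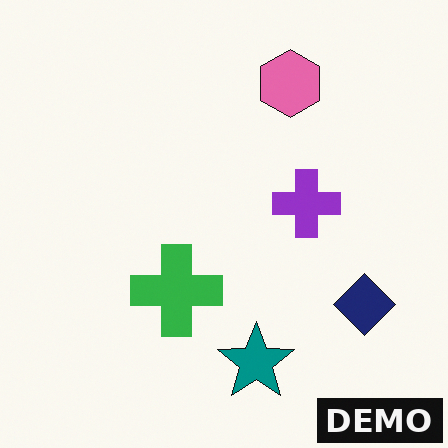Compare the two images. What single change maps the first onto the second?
This is the original image watermarked with the text "DEMO" in the lower-right corner.

A dark label reading "DEMO" appears in the lower-right corner.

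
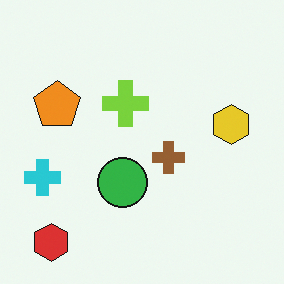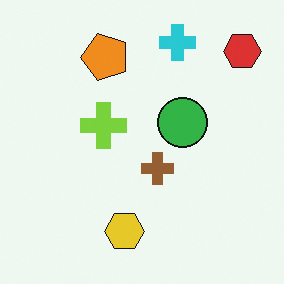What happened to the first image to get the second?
The transformation is: transposed (reflected across the top-left ↔ bottom-right diagonal).

Shapes have swapped their row and column positions — what was in the top-right is now in the bottom-left — a diagonal reflection.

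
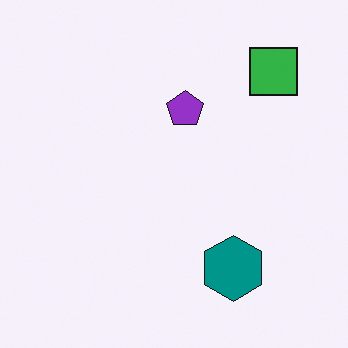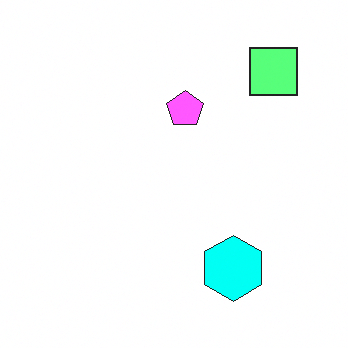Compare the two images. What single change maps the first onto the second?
The second image is the first noticeably brightened.

Every pixel — background and shapes alike — is uniformly brightened.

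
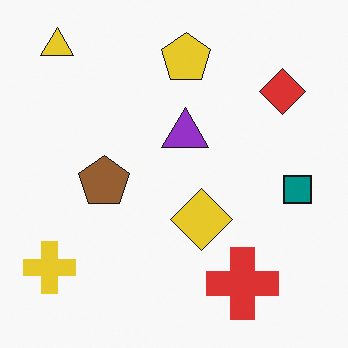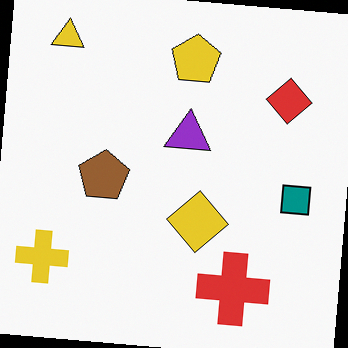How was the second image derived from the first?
Rotated clockwise by a few degrees.

Every shape is tilted by the same angle and the image corners show triangular fill wedges — a whole-image rotation by a non-right angle.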